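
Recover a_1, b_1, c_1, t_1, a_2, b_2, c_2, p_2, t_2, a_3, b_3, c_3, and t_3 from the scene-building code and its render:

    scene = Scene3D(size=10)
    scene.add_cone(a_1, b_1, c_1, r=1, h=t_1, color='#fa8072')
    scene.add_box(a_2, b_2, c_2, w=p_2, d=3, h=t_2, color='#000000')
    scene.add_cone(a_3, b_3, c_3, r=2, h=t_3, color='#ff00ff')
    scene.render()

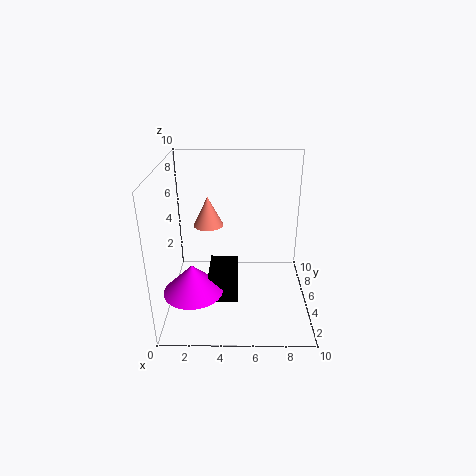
a_1 = 3, b_1 = 5, c_1 = 6, t_1 = 2, a_2 = 3, b_2 = 3, c_2 = 1, p_2 = 2, t_2 = 2, a_3 = 2, b_3 = 3, c_3 = 2, t_3 = 2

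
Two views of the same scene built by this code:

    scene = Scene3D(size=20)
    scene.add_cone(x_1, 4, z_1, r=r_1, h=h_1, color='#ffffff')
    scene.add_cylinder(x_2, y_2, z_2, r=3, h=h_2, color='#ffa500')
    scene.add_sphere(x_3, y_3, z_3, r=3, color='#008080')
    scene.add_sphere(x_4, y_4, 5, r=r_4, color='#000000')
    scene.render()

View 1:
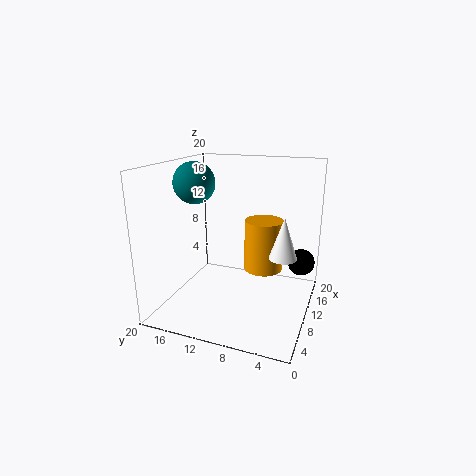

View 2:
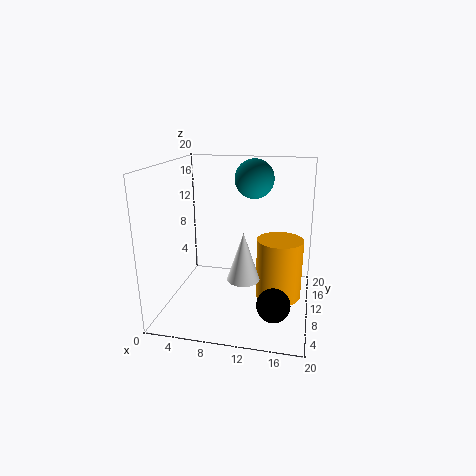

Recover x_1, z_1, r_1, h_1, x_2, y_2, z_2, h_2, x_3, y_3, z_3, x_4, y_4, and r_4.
x_1 = 12
z_1 = 7
r_1 = 2
h_1 = 6
x_2 = 16
y_2 = 8
z_2 = 3
h_2 = 8
x_3 = 11
y_3 = 17
z_3 = 17
x_4 = 16
y_4 = 2
r_4 = 2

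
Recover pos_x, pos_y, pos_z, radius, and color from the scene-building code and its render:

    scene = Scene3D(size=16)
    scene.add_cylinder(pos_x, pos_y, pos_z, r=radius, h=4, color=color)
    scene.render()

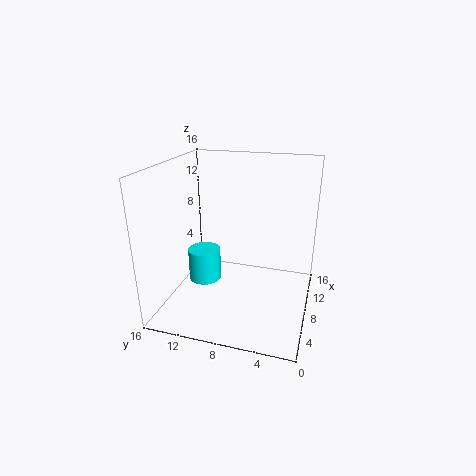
pos_x = 10; pos_y = 13; pos_z = 1; radius = 2; color = 'cyan'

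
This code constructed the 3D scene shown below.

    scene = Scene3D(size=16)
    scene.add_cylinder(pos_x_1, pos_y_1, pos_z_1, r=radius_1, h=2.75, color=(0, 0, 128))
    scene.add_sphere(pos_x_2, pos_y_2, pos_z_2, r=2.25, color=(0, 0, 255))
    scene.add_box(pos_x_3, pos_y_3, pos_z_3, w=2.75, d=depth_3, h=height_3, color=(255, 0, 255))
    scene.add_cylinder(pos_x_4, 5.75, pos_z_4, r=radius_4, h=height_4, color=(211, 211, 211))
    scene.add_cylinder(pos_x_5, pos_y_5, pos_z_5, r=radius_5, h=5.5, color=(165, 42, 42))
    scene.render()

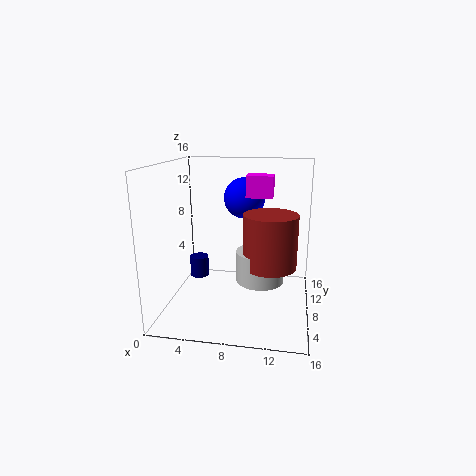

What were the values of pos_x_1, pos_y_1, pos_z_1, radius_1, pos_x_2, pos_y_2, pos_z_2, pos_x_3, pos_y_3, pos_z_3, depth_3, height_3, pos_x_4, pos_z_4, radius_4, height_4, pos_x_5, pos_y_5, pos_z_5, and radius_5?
pos_x_1 = 1.5; pos_y_1 = 14; pos_z_1 = 0.25; radius_1 = 1.25; pos_x_2 = 8.5; pos_y_2 = 9.25; pos_z_2 = 12.25; pos_x_3 = 9; pos_y_3 = 6.75; pos_z_3 = 12.75; depth_3 = 2.25; height_3 = 2.25; pos_x_4 = 10.75; pos_z_4 = 4.25; radius_4 = 2.5; height_4 = 3.25; pos_x_5 = 11.75; pos_y_5 = 5.5; pos_z_5 = 6; radius_5 = 2.75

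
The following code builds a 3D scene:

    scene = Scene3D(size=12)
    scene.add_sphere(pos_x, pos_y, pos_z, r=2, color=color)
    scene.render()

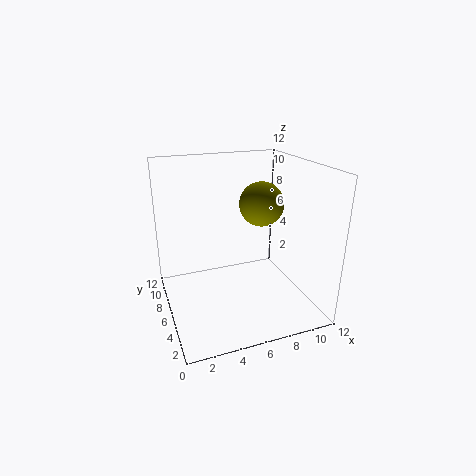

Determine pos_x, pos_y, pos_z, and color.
pos_x = 9, pos_y = 8, pos_z = 8, color = 'olive'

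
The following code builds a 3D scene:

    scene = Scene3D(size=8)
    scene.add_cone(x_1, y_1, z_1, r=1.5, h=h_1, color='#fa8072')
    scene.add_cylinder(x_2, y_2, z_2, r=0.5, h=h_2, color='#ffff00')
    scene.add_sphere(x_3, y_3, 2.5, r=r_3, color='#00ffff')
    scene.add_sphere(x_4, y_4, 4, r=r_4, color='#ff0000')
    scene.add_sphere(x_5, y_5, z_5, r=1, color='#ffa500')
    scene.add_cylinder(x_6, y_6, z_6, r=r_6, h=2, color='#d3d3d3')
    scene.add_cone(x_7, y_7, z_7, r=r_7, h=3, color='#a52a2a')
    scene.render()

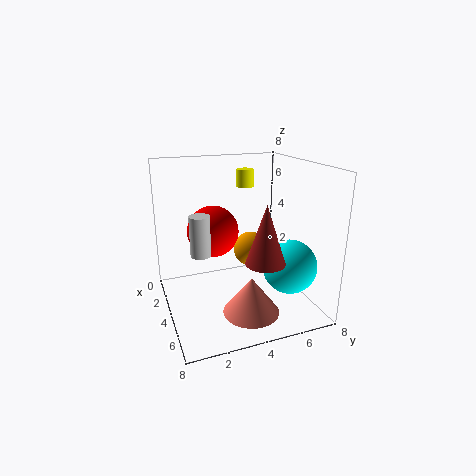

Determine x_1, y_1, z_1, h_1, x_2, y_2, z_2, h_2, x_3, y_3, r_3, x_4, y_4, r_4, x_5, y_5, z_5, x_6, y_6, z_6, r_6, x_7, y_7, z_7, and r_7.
x_1 = 6, y_1 = 4, z_1 = 0.5, h_1 = 2, x_2 = 2.5, y_2 = 5, z_2 = 6.5, h_2 = 1, x_3 = 5.5, y_3 = 6.5, r_3 = 1.5, x_4 = 2.5, y_4 = 3, r_4 = 1.5, x_5 = 3.5, y_5 = 5, z_5 = 3, x_6 = 5.5, y_6 = 1.5, z_6 = 4, r_6 = 0.5, x_7 = 6.5, y_7 = 4.5, z_7 = 3.5, r_7 = 1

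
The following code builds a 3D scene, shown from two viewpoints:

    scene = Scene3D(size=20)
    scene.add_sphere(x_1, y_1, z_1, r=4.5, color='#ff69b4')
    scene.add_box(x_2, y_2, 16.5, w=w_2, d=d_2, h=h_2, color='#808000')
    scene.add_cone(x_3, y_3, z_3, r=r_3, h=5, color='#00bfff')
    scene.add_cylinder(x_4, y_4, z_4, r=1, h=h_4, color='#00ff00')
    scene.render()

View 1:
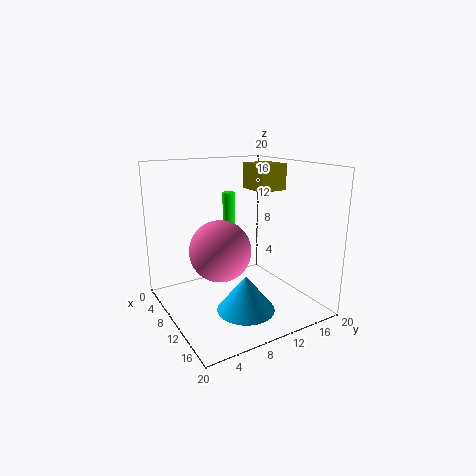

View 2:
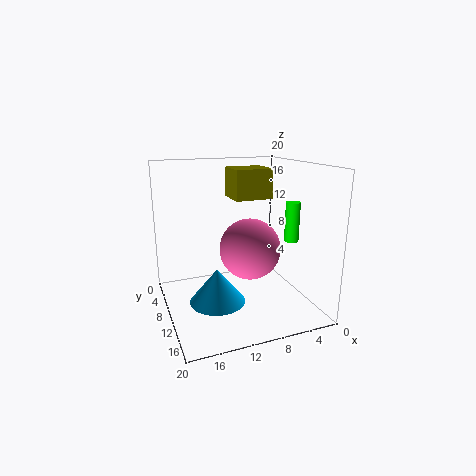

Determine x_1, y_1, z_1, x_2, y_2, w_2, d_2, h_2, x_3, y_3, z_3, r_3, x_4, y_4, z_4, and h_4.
x_1 = 7.5; y_1 = 8.5; z_1 = 7.5; x_2 = 8; y_2 = 12; w_2 = 4.5; d_2 = 4; h_2 = 3.5; x_3 = 13; y_3 = 9.5; z_3 = 0.5; r_3 = 4; x_4 = 3; y_4 = 12.5; z_4 = 9.5; h_4 = 5.5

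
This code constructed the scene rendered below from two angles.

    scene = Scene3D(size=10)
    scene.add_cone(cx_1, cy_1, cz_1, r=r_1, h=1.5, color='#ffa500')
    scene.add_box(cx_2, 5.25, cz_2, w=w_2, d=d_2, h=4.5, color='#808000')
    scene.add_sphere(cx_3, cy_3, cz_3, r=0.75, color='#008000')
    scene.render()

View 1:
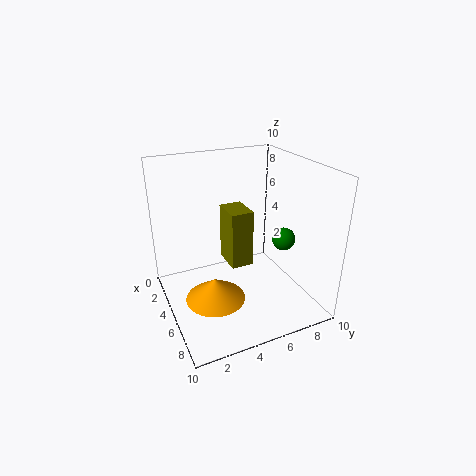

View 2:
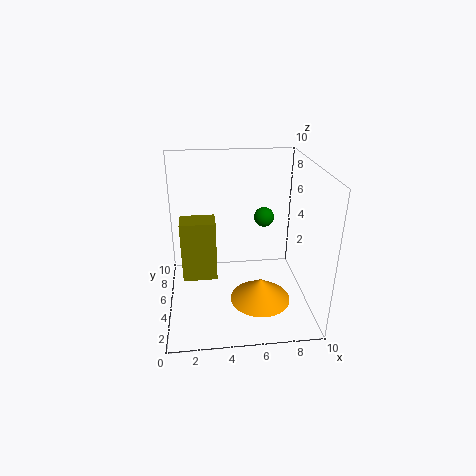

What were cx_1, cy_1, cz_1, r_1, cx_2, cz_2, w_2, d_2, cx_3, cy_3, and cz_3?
cx_1 = 6.25; cy_1 = 2.75; cz_1 = 1.5; r_1 = 2; cx_2 = 1; cz_2 = 1.5; w_2 = 2.5; d_2 = 1.75; cx_3 = 7.25; cy_3 = 7.25; cz_3 = 5.5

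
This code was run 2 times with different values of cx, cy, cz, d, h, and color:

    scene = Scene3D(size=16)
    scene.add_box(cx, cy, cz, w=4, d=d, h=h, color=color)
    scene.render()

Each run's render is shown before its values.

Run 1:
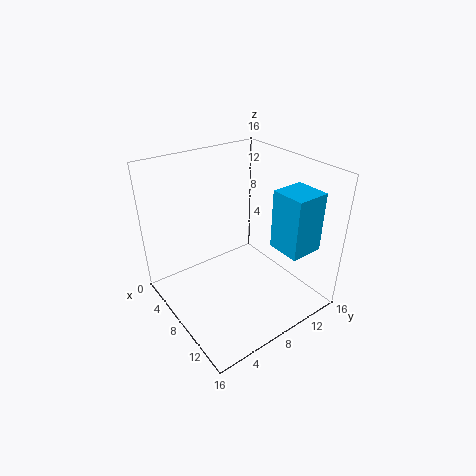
cx = 9
cy = 12
cz = 6
d = 4
h = 7
color = 'deepskyblue'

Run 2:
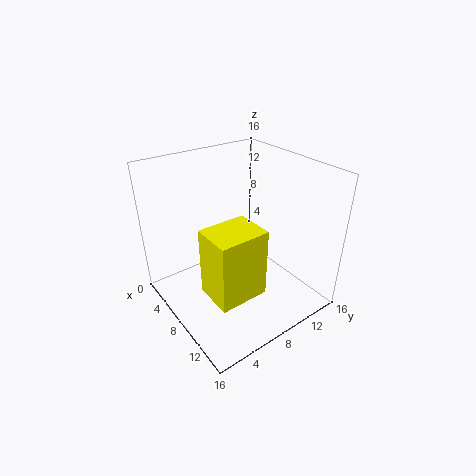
cx = 10
cy = 2
cz = 5
d = 5
h = 7
color = 'yellow'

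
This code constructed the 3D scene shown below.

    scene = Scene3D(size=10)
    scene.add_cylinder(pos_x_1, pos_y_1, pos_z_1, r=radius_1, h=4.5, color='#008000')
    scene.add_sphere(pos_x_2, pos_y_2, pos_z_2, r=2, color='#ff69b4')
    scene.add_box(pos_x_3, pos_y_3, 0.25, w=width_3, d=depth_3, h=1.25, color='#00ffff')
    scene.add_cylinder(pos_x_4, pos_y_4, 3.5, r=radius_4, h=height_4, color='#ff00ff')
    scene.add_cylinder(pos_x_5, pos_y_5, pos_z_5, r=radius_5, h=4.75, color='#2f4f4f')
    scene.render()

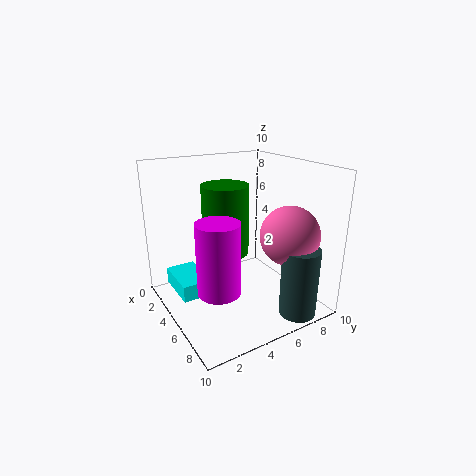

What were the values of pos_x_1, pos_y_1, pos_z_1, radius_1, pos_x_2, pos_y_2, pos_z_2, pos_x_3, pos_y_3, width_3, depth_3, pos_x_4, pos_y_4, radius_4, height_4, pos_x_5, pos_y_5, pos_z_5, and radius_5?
pos_x_1 = 5.5, pos_y_1 = 3.75, pos_z_1 = 4.5, radius_1 = 1.5, pos_x_2 = 7.5, pos_y_2 = 7.5, pos_z_2 = 5.5, pos_x_3 = 0.25, pos_y_3 = 1.25, width_3 = 3.5, depth_3 = 2.25, pos_x_4 = 8.25, pos_y_4 = 1.75, radius_4 = 1.25, height_4 = 4.25, pos_x_5 = 8.75, pos_y_5 = 7.5, pos_z_5 = 0.25, radius_5 = 1.25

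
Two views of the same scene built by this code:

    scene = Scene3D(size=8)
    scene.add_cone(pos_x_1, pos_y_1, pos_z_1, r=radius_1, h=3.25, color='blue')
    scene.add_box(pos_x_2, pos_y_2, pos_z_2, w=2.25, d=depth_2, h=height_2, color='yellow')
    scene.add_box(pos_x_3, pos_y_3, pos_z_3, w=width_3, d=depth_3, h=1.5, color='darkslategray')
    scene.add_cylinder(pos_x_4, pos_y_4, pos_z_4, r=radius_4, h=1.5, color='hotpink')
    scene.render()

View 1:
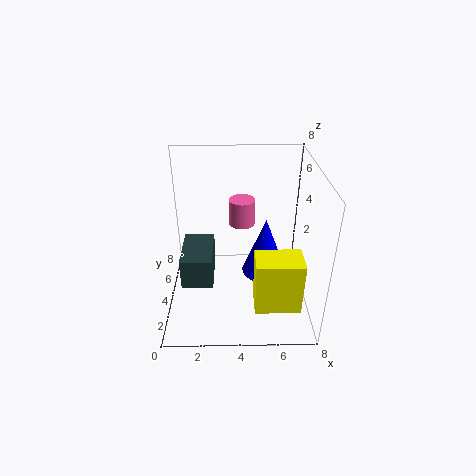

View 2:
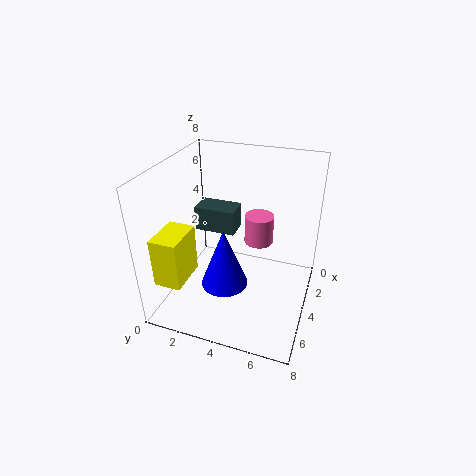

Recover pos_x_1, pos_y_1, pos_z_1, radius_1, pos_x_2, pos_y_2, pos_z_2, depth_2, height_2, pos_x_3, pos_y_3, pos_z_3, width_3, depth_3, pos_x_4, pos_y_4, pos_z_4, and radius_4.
pos_x_1 = 5.5, pos_y_1 = 3.75, pos_z_1 = 2, radius_1 = 1.25, pos_x_2 = 4.75, pos_y_2 = 0.25, pos_z_2 = 2, depth_2 = 1.5, height_2 = 2.75, pos_x_3 = 1.25, pos_y_3 = 0.75, pos_z_3 = 3.25, width_3 = 1.5, depth_3 = 2.5, pos_x_4 = 4.25, pos_y_4 = 5.25, pos_z_4 = 4.25, radius_4 = 0.75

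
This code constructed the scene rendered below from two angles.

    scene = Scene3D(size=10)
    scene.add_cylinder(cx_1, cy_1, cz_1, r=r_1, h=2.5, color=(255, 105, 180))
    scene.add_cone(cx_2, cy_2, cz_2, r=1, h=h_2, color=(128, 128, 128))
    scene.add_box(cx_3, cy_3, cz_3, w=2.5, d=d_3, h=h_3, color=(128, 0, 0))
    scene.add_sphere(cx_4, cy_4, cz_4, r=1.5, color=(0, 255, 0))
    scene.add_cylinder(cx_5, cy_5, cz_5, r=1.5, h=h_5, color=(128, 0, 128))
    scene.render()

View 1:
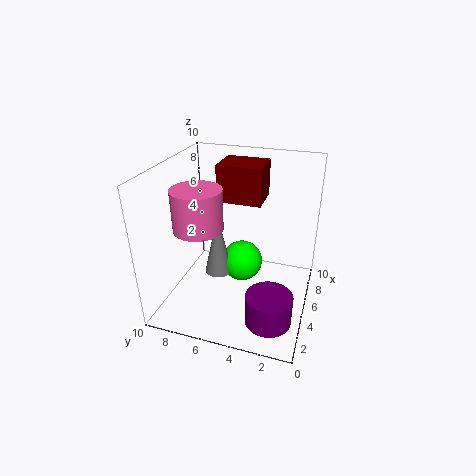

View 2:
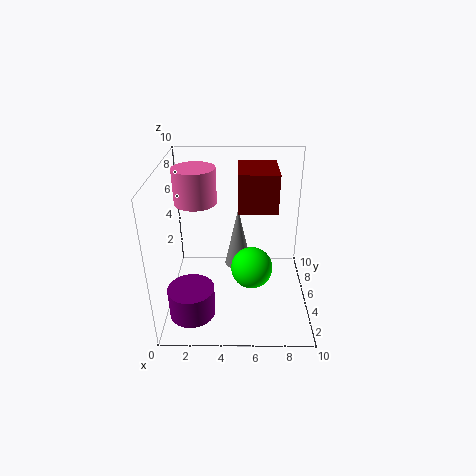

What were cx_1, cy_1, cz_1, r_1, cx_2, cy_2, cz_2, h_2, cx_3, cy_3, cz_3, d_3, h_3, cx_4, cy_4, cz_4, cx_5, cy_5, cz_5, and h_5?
cx_1 = 2, cy_1 = 6.5, cz_1 = 7, r_1 = 1.5, cx_2 = 5, cy_2 = 6.5, cz_2 = 2, h_2 = 4.5, cx_3 = 5, cy_3 = 3.5, cz_3 = 7.5, d_3 = 3, h_3 = 2.5, cx_4 = 6, cy_4 = 5, cz_4 = 2.5, cx_5 = 2, cy_5 = 2, cz_5 = 1, h_5 = 2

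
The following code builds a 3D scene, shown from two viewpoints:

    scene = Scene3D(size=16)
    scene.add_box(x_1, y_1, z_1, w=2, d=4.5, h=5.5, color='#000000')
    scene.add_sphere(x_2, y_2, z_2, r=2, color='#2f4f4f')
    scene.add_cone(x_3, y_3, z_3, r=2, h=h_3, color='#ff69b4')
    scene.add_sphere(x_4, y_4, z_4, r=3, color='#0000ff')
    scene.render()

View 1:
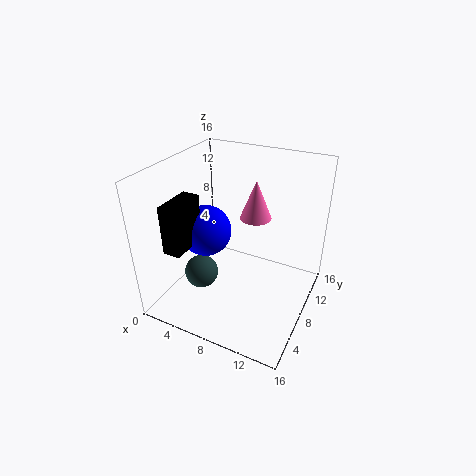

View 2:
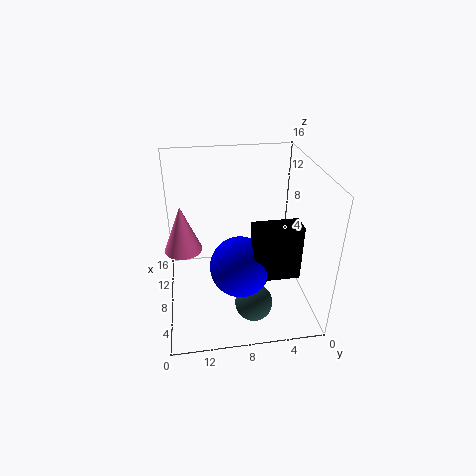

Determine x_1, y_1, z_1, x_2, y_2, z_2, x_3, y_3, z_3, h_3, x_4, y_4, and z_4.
x_1 = 1.5
y_1 = 3
z_1 = 7
x_2 = 3.5
y_2 = 7
z_2 = 2.5
x_3 = 7.5
y_3 = 14
z_3 = 7.5
h_3 = 5
x_4 = 3.5
y_4 = 8.5
z_4 = 7.5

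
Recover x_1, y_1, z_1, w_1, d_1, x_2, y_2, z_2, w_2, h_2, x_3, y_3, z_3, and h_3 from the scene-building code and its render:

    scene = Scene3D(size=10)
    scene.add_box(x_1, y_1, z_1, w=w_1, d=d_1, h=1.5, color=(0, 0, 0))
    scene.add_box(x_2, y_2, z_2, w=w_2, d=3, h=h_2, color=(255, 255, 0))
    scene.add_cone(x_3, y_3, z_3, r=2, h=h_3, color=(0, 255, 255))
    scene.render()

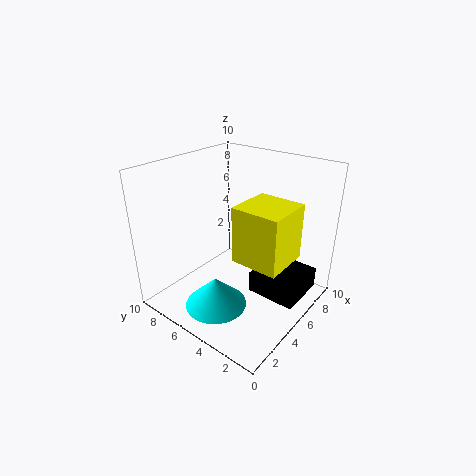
x_1 = 5, y_1 = 0.5, z_1 = 1, w_1 = 3.5, d_1 = 3.5, x_2 = 2.5, y_2 = 0.5, z_2 = 5, w_2 = 3, h_2 = 3.5, x_3 = 2, y_3 = 4.5, z_3 = 1.5, h_3 = 2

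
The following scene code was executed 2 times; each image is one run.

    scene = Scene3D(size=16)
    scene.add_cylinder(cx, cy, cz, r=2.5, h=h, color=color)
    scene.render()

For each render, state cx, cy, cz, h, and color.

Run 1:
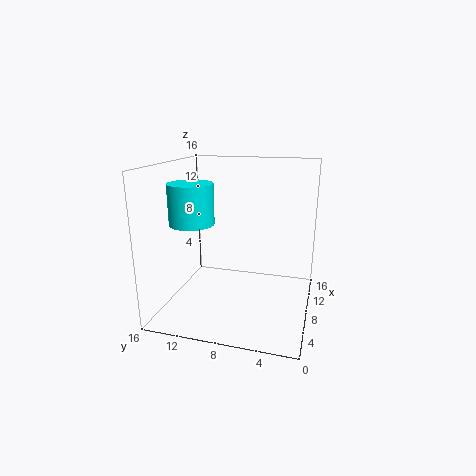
cx = 7
cy = 13
cz = 9.5
h = 4.5
color = 'cyan'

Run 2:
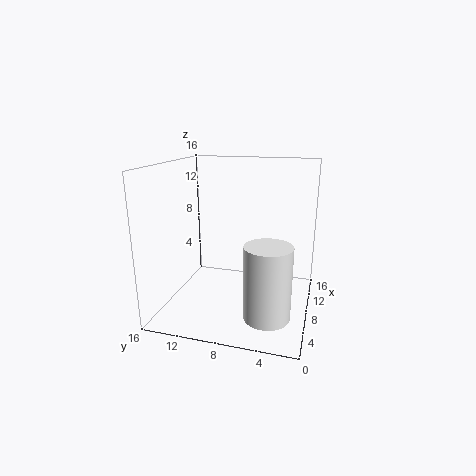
cx = 5
cy = 4
cz = 0.5
h = 8
color = 'white'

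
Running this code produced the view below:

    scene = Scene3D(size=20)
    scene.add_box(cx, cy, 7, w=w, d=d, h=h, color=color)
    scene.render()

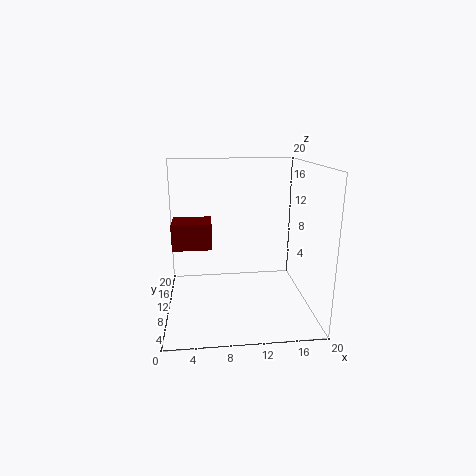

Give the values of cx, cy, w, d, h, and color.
cx = 0.5
cy = 13.5
w = 6
d = 5
h = 4
color = 'maroon'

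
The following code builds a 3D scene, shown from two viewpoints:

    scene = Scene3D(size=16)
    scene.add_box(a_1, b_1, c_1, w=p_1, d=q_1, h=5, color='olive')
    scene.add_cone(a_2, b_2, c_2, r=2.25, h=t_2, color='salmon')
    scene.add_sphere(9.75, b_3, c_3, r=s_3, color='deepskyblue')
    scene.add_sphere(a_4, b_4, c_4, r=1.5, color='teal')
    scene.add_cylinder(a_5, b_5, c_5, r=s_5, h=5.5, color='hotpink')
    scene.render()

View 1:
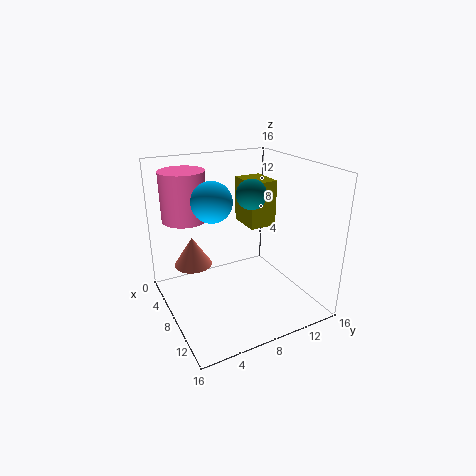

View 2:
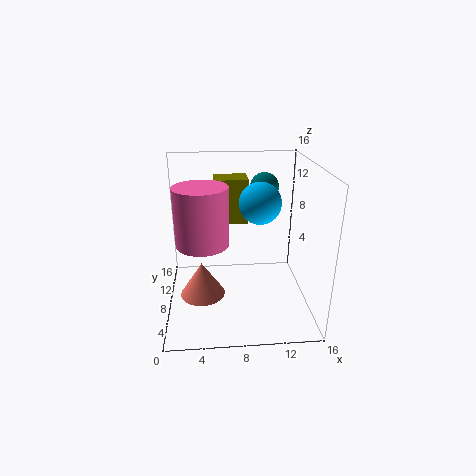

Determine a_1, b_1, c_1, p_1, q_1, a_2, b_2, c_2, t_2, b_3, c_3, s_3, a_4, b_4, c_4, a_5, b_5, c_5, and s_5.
a_1 = 5.5
b_1 = 9
c_1 = 9.25
p_1 = 3.75
q_1 = 3
a_2 = 4
b_2 = 4
c_2 = 3.75
t_2 = 3.5
b_3 = 4.25
c_3 = 13.25
s_3 = 2
a_4 = 10.75
b_4 = 8
c_4 = 13.75
a_5 = 4.25
b_5 = 3.25
c_5 = 9.75
s_5 = 2.5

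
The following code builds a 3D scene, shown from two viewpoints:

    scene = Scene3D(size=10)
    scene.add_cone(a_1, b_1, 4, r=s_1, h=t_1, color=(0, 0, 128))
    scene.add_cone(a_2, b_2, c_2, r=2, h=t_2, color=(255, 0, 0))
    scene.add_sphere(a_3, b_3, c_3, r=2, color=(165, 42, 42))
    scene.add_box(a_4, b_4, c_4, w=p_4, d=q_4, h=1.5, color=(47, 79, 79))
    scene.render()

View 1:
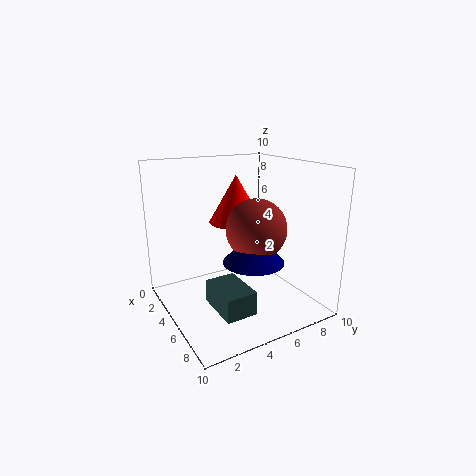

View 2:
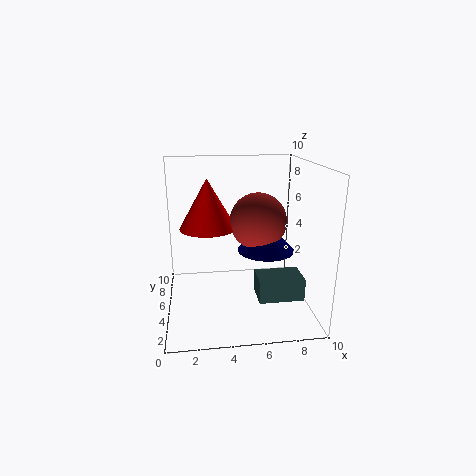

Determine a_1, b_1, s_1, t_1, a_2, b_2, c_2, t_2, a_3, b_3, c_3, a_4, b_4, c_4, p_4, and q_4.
a_1 = 7
b_1 = 5
s_1 = 2
t_1 = 2
a_2 = 3
b_2 = 6
c_2 = 5.5
t_2 = 3.5
a_3 = 6.5
b_3 = 5.5
c_3 = 6
a_4 = 6
b_4 = 2
c_4 = 1.5
p_4 = 3
q_4 = 2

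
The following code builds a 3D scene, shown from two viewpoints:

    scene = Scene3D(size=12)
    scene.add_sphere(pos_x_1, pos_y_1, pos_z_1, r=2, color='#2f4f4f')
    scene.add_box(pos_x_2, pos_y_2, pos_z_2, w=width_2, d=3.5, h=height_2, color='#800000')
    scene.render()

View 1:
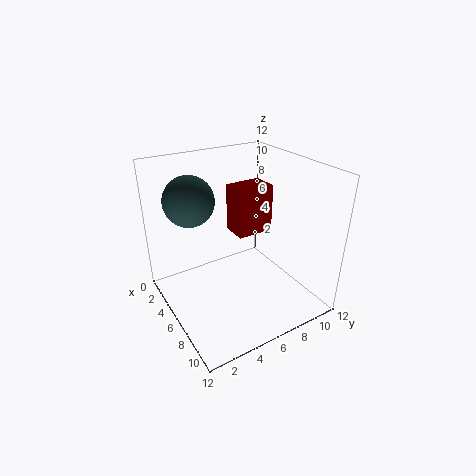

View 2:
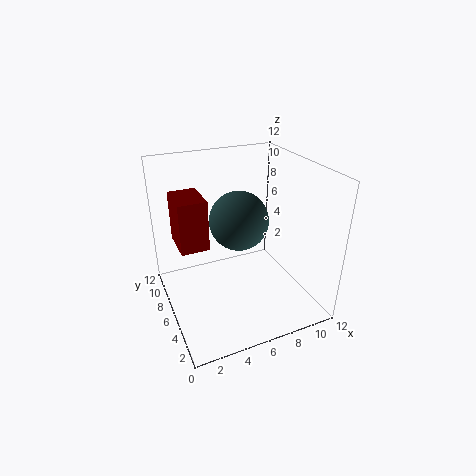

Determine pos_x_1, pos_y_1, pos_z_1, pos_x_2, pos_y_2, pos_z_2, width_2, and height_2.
pos_x_1 = 4.5; pos_y_1 = 2.5; pos_z_1 = 9.5; pos_x_2 = 1.5; pos_y_2 = 7.5; pos_z_2 = 4.5; width_2 = 2.5; height_2 = 4.5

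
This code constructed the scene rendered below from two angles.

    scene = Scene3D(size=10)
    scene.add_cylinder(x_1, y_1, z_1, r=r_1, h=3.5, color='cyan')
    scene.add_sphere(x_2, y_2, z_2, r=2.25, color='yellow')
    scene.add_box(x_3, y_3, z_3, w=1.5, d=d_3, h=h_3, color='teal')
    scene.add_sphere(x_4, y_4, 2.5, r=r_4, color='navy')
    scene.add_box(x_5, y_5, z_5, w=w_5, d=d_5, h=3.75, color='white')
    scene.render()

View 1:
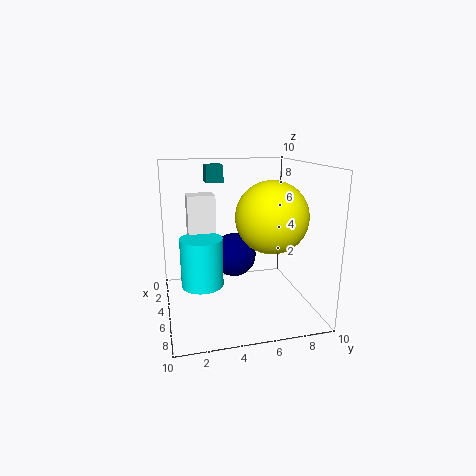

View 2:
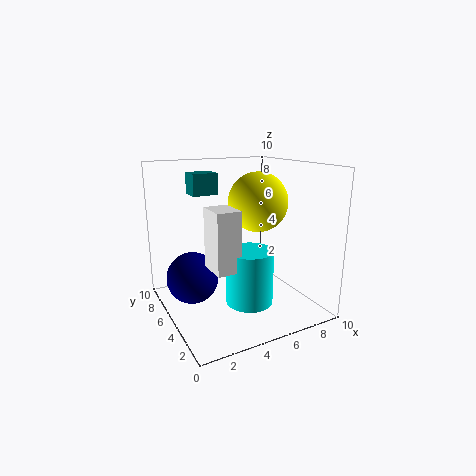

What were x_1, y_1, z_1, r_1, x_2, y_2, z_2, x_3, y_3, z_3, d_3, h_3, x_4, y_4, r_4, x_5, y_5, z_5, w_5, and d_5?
x_1 = 4.5
y_1 = 2.5
z_1 = 1.5
r_1 = 1.5
x_2 = 7.5
y_2 = 6.5
z_2 = 7
x_3 = 1.25
y_3 = 3.25
z_3 = 8.5
d_3 = 1.25
h_3 = 1.25
x_4 = 1.75
y_4 = 5.5
r_4 = 1.75
x_5 = 2
y_5 = 1.75
z_5 = 4
w_5 = 1.5
d_5 = 2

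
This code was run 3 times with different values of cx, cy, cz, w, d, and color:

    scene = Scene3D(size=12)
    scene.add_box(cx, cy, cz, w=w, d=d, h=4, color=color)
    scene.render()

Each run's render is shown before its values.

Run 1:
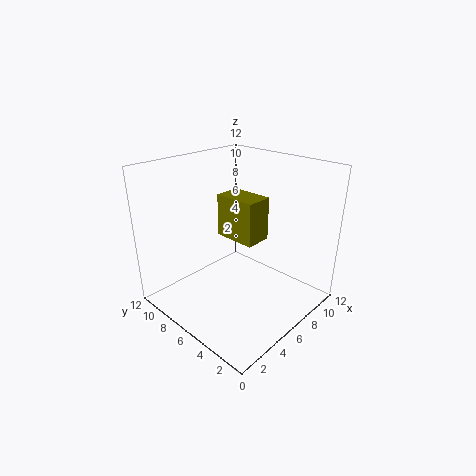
cx = 7.5, cy = 6, cz = 4.5, w = 2.5, d = 4, color = 'olive'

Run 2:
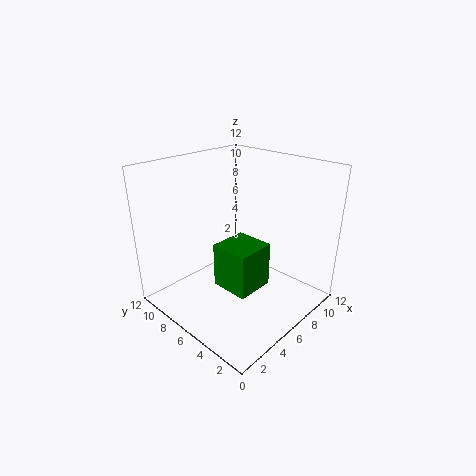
cx = 5, cy = 4.5, cz = 1, w = 3.5, d = 3.5, color = 'green'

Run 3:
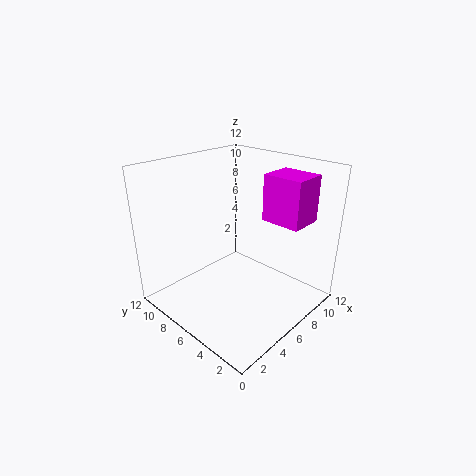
cx = 8.5, cy = 2, cz = 7, w = 3, d = 3.5, color = 'magenta'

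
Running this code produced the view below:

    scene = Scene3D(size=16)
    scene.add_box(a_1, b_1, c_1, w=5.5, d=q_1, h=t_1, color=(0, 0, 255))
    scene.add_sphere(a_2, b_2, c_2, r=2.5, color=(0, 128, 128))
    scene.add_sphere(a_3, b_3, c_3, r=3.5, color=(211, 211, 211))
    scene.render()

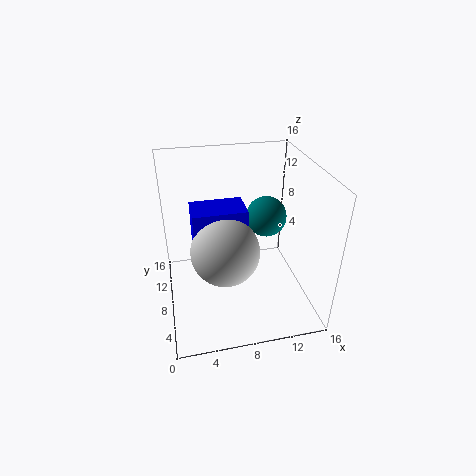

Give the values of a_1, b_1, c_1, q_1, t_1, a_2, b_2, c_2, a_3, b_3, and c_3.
a_1 = 3
b_1 = 5.5
c_1 = 7
q_1 = 3.5
t_1 = 5.5
a_2 = 12.5
b_2 = 12
c_2 = 8
a_3 = 6
b_3 = 5
c_3 = 8.5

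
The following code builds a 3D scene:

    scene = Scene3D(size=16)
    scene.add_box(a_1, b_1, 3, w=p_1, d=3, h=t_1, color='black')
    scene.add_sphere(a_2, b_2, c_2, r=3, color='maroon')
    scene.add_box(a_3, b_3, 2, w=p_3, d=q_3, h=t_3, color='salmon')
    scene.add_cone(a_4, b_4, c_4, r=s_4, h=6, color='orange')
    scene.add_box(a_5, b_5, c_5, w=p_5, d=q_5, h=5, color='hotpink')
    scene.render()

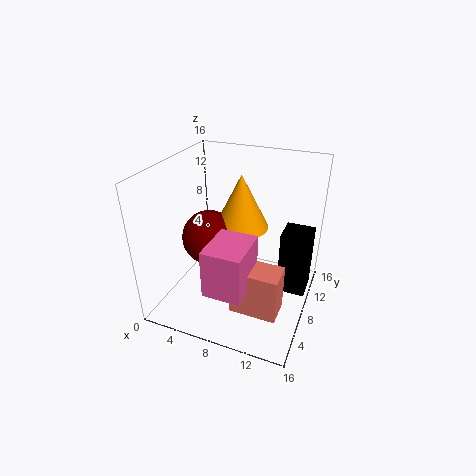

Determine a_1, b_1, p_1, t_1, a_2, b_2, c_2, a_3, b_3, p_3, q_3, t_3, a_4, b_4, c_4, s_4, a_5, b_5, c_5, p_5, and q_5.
a_1 = 13, b_1 = 7, p_1 = 3, t_1 = 7, a_2 = 5, b_2 = 7, c_2 = 8, a_3 = 9, b_3 = 3, p_3 = 5, q_3 = 3, t_3 = 5, a_4 = 8, b_4 = 9, c_4 = 9, s_4 = 3, a_5 = 7, b_5 = 1, c_5 = 5, p_5 = 4, q_5 = 5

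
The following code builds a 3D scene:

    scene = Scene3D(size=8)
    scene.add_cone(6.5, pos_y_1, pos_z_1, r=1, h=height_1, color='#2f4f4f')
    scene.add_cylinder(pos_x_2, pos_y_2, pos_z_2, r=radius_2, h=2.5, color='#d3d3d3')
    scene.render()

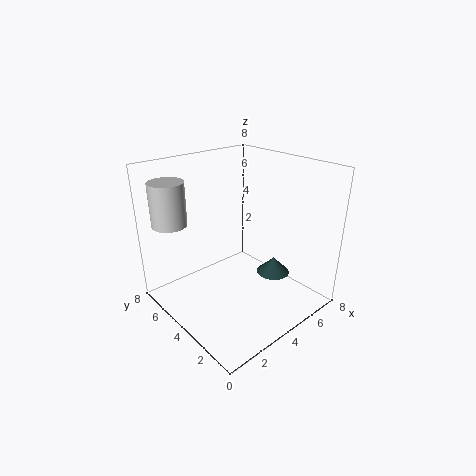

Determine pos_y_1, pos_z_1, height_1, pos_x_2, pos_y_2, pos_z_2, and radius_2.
pos_y_1 = 3.5, pos_z_1 = 1, height_1 = 1, pos_x_2 = 1.5, pos_y_2 = 7, pos_z_2 = 4.5, radius_2 = 1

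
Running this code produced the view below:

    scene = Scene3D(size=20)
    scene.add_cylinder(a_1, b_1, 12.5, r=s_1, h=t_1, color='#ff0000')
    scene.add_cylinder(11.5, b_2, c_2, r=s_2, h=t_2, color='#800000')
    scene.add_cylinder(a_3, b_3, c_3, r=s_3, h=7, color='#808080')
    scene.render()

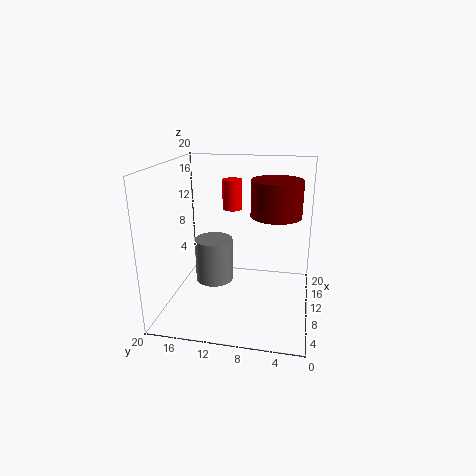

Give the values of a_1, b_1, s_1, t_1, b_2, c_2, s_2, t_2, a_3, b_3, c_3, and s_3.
a_1 = 15.5
b_1 = 12
s_1 = 1.5
t_1 = 4.5
b_2 = 5
c_2 = 13
s_2 = 3.5
t_2 = 5
a_3 = 15
b_3 = 15
c_3 = 0.5
s_3 = 3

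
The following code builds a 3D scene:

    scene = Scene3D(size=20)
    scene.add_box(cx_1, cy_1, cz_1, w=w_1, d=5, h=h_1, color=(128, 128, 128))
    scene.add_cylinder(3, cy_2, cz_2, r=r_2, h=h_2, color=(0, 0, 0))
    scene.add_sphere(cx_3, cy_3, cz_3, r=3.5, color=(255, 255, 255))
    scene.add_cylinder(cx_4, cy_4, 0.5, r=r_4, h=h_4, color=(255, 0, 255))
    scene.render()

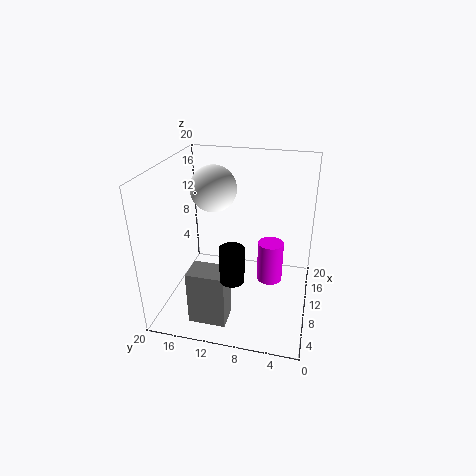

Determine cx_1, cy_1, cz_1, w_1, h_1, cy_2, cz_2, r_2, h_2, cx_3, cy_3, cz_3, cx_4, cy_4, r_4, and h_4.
cx_1 = 2.5
cy_1 = 10
cz_1 = 0.5
w_1 = 3.5
h_1 = 7.5
cy_2 = 9
cz_2 = 8
r_2 = 1.5
h_2 = 4.5
cx_3 = 15
cy_3 = 15
cz_3 = 15
cx_4 = 15
cy_4 = 6
r_4 = 2
h_4 = 6.5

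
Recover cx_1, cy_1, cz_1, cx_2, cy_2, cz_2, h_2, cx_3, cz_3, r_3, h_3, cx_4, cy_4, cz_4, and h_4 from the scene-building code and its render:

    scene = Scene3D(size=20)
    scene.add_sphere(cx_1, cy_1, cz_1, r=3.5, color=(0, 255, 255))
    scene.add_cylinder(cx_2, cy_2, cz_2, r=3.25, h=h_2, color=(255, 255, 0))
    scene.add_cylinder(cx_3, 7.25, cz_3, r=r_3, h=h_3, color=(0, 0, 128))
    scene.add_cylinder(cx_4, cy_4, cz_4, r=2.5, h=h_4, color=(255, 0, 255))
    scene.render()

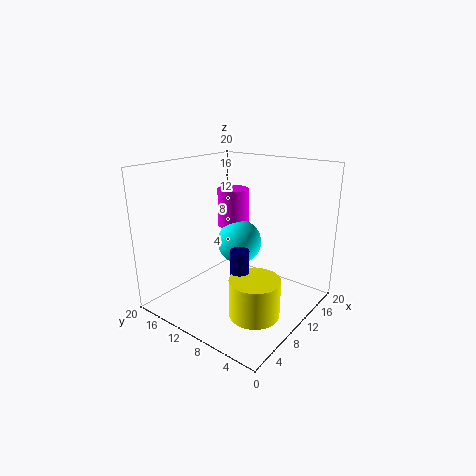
cx_1 = 15.25, cy_1 = 13.75, cz_1 = 6.75, cx_2 = 6.25, cy_2 = 4.5, cz_2 = 2, h_2 = 5, cx_3 = 6.75, cz_3 = 0.5, r_3 = 1.25, h_3 = 9.5, cx_4 = 16.25, cy_4 = 15.75, cz_4 = 9, h_4 = 6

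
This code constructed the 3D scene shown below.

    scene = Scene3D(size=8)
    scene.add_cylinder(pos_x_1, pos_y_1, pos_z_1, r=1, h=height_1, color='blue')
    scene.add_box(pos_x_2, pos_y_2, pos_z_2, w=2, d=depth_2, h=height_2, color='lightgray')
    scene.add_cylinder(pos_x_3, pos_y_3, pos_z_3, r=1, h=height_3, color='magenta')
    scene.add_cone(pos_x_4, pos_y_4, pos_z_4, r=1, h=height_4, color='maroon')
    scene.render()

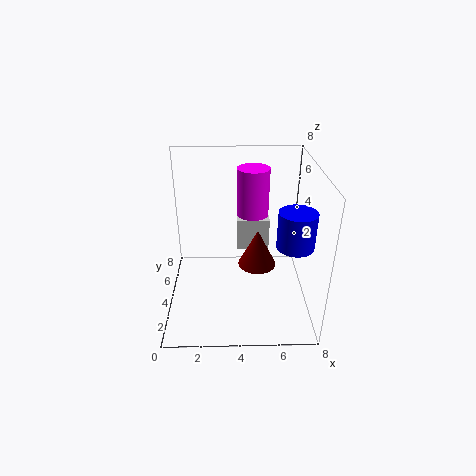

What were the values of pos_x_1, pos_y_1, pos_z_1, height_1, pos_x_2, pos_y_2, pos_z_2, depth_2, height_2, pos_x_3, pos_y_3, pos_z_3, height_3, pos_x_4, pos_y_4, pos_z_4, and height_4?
pos_x_1 = 7; pos_y_1 = 3; pos_z_1 = 4; height_1 = 2; pos_x_2 = 4; pos_y_2 = 6; pos_z_2 = 2; depth_2 = 2; height_2 = 2; pos_x_3 = 5; pos_y_3 = 7; pos_z_3 = 4; height_3 = 3; pos_x_4 = 5; pos_y_4 = 3; pos_z_4 = 3; height_4 = 2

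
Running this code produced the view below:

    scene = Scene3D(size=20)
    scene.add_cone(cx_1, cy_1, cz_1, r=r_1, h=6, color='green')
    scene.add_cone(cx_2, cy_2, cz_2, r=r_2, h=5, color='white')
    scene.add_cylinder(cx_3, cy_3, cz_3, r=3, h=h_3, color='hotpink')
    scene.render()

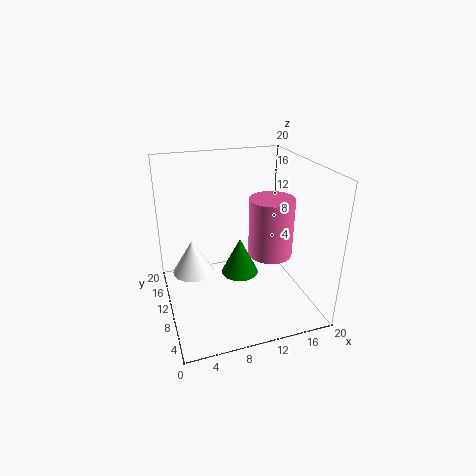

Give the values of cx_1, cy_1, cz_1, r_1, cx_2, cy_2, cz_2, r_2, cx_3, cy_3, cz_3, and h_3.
cx_1 = 12, cy_1 = 15, cz_1 = 1, r_1 = 3, cx_2 = 4, cy_2 = 13, cz_2 = 4, r_2 = 3, cx_3 = 14, cy_3 = 8, cz_3 = 8, h_3 = 8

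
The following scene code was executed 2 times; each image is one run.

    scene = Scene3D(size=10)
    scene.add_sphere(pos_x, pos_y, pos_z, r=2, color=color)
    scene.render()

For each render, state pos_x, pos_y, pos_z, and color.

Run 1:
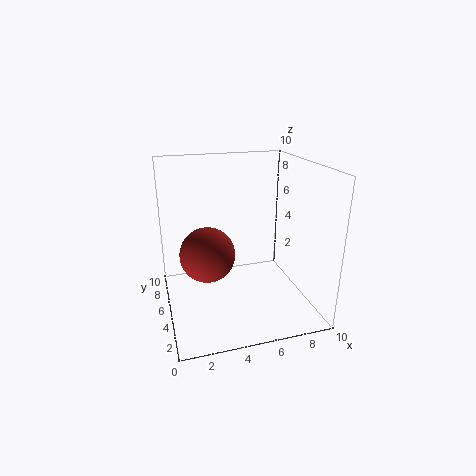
pos_x = 3, pos_y = 6, pos_z = 3.5, color = 'brown'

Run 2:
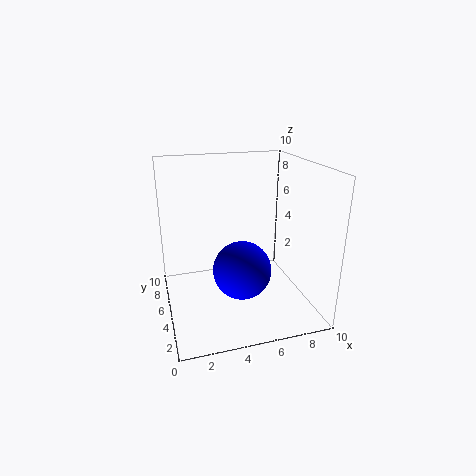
pos_x = 5, pos_y = 4, pos_z = 3, color = 'blue'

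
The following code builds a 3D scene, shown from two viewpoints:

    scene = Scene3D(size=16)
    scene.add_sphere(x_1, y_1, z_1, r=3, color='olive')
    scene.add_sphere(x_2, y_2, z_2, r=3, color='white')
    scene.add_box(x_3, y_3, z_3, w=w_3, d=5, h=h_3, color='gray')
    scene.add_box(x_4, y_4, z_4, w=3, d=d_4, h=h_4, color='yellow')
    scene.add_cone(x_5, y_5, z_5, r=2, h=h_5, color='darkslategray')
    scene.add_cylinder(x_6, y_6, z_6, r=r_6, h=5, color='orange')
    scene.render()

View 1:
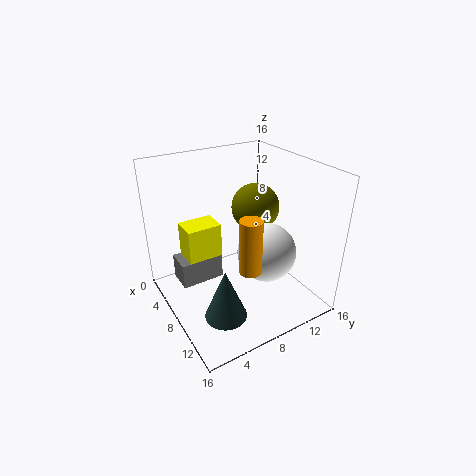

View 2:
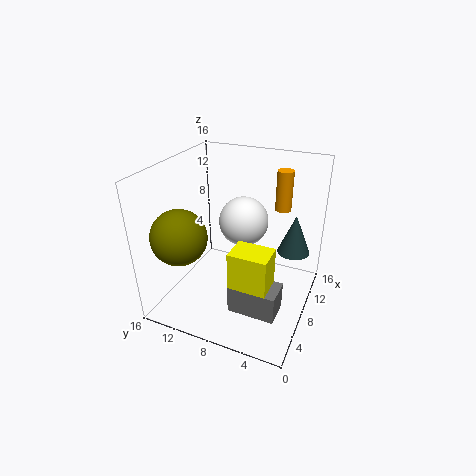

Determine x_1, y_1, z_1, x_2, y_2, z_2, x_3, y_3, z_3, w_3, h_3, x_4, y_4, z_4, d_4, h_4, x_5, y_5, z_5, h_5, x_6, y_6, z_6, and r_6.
x_1 = 4; y_1 = 13; z_1 = 9; x_2 = 12; y_2 = 9; z_2 = 8; x_3 = 3; y_3 = 2; z_3 = 2; w_3 = 3; h_3 = 3; x_4 = 3; y_4 = 3; z_4 = 5; d_4 = 4; h_4 = 4; x_5 = 14; y_5 = 3; z_5 = 4; h_5 = 5; x_6 = 15; y_6 = 5; z_6 = 9; r_6 = 1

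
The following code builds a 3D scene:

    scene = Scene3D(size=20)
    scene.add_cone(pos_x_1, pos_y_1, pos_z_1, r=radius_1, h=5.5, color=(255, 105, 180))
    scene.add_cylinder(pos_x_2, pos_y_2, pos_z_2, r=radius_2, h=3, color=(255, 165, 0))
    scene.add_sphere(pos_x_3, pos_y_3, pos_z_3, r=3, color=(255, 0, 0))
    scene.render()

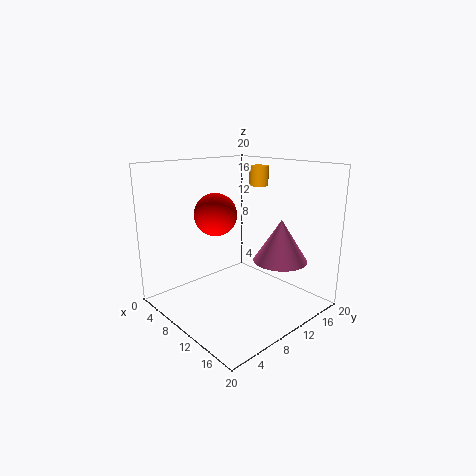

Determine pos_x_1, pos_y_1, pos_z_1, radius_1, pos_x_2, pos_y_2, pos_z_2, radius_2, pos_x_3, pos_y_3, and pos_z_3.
pos_x_1 = 16; pos_y_1 = 12; pos_z_1 = 8; radius_1 = 3.5; pos_x_2 = 6.5; pos_y_2 = 17.5; pos_z_2 = 16; radius_2 = 1.5; pos_x_3 = 7; pos_y_3 = 8.5; pos_z_3 = 13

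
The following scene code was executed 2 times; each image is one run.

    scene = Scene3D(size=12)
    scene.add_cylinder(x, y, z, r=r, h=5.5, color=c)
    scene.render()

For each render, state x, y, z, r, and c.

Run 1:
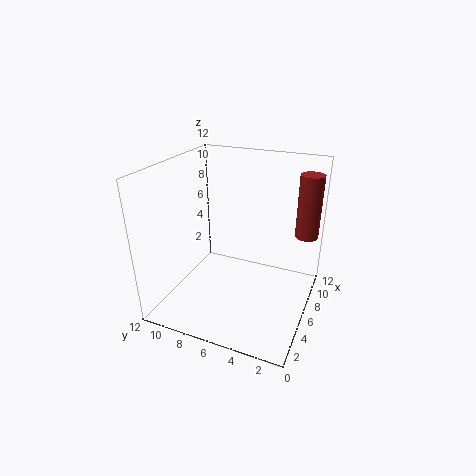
x = 9.5; y = 1; z = 5.5; r = 1; c = 'brown'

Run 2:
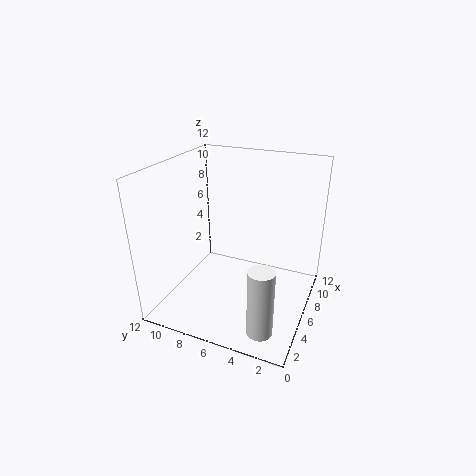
x = 2; y = 2.5; z = 0.5; r = 1; c = 'white'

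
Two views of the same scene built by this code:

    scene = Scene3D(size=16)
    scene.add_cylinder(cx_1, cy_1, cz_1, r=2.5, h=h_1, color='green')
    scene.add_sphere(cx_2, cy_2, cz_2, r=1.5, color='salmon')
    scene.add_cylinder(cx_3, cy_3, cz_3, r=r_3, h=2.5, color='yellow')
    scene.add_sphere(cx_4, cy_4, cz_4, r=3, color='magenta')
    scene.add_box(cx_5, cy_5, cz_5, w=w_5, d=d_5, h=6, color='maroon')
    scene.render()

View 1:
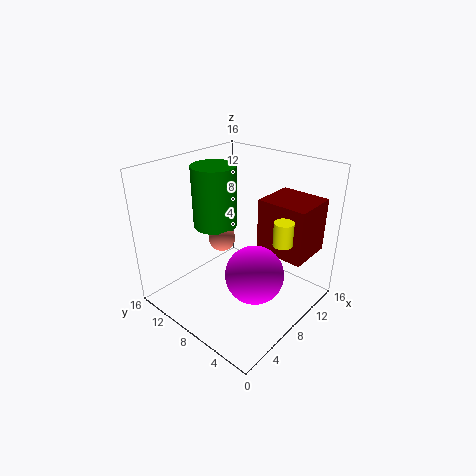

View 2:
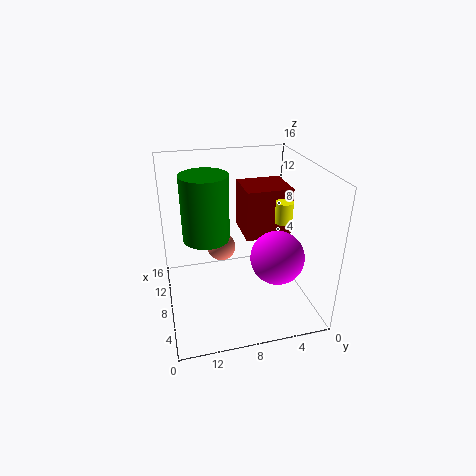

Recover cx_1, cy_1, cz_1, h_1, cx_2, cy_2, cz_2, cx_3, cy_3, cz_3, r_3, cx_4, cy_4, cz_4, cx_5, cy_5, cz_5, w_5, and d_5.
cx_1 = 8
cy_1 = 11.5
cz_1 = 8.5
h_1 = 7
cx_2 = 7.5
cy_2 = 10
cz_2 = 7.5
cx_3 = 8.5
cy_3 = 2.5
cz_3 = 9
r_3 = 1
cx_4 = 6
cy_4 = 4
cz_4 = 6
cx_5 = 9.5
cy_5 = 1
cz_5 = 6.5
w_5 = 5
d_5 = 5.5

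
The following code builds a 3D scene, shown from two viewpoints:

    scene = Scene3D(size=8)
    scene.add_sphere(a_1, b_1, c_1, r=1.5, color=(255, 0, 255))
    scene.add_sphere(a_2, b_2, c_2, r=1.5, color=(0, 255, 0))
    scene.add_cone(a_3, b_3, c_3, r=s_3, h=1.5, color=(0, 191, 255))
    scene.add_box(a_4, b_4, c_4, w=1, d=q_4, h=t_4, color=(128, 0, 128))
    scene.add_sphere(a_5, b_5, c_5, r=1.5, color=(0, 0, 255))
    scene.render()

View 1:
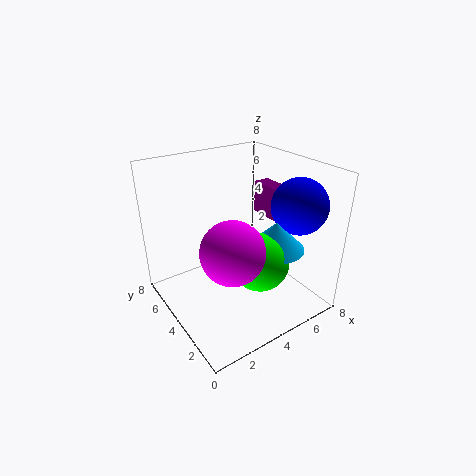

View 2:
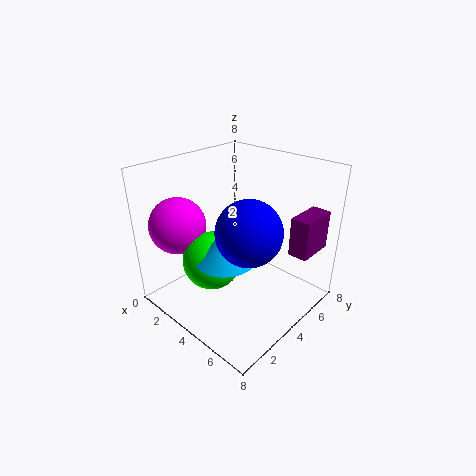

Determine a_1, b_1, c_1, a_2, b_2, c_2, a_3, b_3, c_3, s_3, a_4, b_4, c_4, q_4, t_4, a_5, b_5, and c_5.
a_1 = 2, b_1 = 1.5, c_1 = 5, a_2 = 4, b_2 = 2, c_2 = 3.5, a_3 = 5, b_3 = 2, c_3 = 4, s_3 = 1.5, a_4 = 7, b_4 = 4.5, c_4 = 4, q_4 = 2, t_4 = 2, a_5 = 6.5, b_5 = 2, c_5 = 6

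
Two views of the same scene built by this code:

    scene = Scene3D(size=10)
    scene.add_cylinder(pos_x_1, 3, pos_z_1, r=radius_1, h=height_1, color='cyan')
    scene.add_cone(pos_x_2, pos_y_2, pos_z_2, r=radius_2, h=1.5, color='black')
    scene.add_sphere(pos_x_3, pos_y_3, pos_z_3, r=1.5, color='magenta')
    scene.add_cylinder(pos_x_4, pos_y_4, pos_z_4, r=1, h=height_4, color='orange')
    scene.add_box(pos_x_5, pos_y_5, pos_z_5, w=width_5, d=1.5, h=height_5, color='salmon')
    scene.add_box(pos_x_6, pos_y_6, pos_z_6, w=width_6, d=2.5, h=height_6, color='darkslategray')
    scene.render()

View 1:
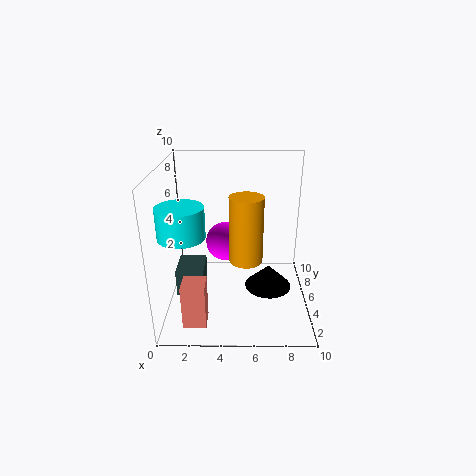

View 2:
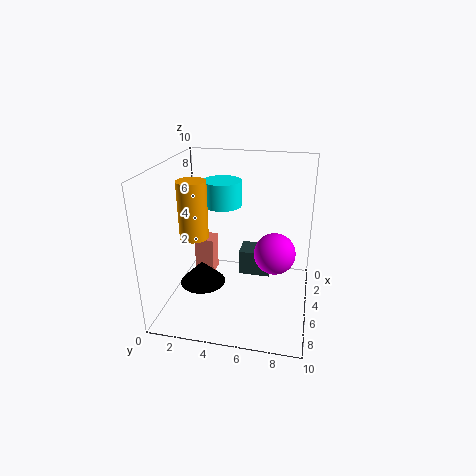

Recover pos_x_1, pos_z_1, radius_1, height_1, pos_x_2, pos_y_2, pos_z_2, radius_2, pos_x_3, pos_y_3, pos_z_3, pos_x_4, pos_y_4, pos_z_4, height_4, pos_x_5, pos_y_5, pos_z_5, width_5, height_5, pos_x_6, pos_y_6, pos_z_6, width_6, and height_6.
pos_x_1 = 1.5; pos_z_1 = 6; radius_1 = 1.5; height_1 = 2; pos_x_2 = 7; pos_y_2 = 3; pos_z_2 = 2.5; radius_2 = 1.5; pos_x_3 = 4; pos_y_3 = 7.5; pos_z_3 = 3.5; pos_x_4 = 5.5; pos_y_4 = 2; pos_z_4 = 5; height_4 = 4; pos_x_5 = 1.5; pos_y_5 = 1; pos_z_5 = 0.5; width_5 = 1.5; height_5 = 3; pos_x_6 = 0.5; pos_y_6 = 4.5; pos_z_6 = 0.5; width_6 = 2; height_6 = 2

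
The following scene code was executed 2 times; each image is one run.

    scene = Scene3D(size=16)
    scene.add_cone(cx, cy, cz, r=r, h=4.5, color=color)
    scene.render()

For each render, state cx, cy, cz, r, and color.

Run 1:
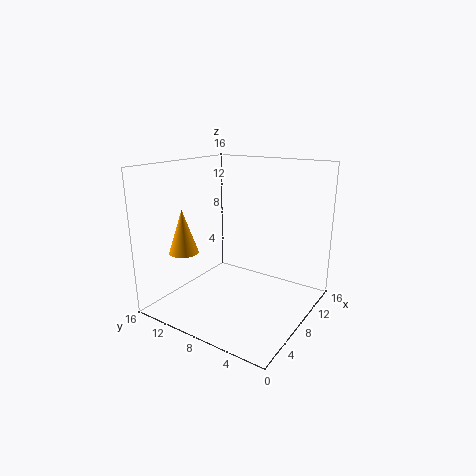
cx = 2.5, cy = 11, cz = 7.5, r = 1.5, color = 'orange'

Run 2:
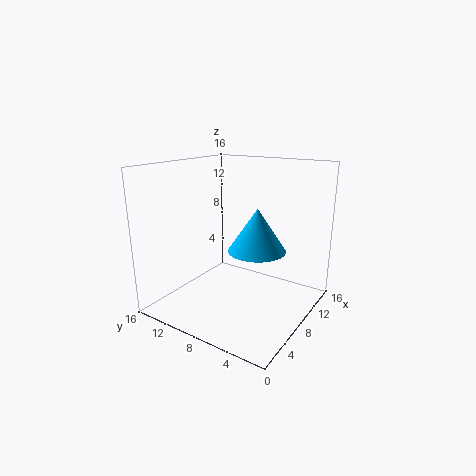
cx = 7, cy = 5, cz = 7.5, r = 3, color = 'deepskyblue'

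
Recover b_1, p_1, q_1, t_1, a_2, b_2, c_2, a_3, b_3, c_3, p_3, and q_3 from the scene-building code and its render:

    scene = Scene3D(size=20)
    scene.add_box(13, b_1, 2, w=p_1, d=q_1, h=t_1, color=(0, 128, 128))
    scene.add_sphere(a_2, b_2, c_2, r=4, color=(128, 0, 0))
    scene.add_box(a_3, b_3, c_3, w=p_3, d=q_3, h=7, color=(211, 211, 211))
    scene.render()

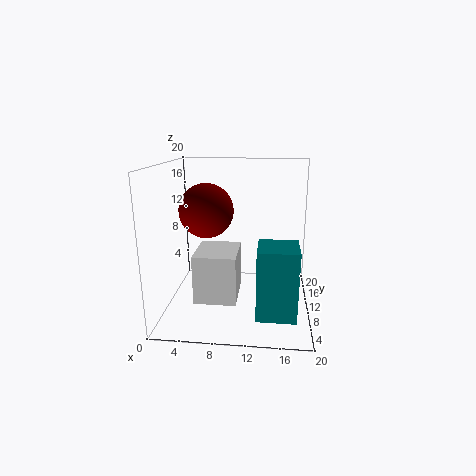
b_1 = 2; p_1 = 5; q_1 = 5; t_1 = 9; a_2 = 5; b_2 = 13; c_2 = 13; a_3 = 4; b_3 = 7; c_3 = 1; p_3 = 6; q_3 = 7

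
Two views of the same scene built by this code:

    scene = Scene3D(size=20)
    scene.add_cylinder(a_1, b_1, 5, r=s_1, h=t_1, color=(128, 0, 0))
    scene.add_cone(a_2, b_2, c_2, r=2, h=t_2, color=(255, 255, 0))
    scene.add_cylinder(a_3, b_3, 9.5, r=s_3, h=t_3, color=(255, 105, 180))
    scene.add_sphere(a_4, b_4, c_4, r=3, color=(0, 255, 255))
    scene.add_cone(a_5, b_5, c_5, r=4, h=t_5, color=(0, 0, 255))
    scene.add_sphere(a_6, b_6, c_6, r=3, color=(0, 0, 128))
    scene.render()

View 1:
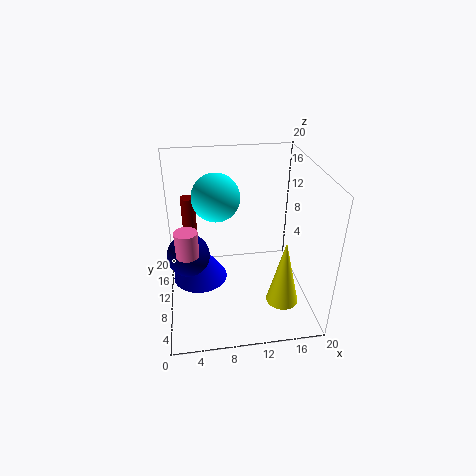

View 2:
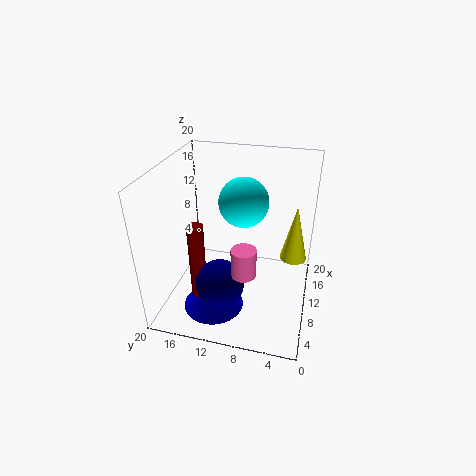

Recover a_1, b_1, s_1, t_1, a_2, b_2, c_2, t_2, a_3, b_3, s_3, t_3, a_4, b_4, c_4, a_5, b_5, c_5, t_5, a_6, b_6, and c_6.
a_1 = 3.5, b_1 = 13.5, s_1 = 1, t_1 = 10, a_2 = 14.5, b_2 = 2.5, c_2 = 5, t_2 = 8.5, a_3 = 3, b_3 = 7.5, s_3 = 1.5, t_3 = 3.5, a_4 = 7, b_4 = 8.5, c_4 = 17, a_5 = 4.5, b_5 = 12, c_5 = 2.5, t_5 = 6, a_6 = 3, b_6 = 10.5, c_6 = 7.5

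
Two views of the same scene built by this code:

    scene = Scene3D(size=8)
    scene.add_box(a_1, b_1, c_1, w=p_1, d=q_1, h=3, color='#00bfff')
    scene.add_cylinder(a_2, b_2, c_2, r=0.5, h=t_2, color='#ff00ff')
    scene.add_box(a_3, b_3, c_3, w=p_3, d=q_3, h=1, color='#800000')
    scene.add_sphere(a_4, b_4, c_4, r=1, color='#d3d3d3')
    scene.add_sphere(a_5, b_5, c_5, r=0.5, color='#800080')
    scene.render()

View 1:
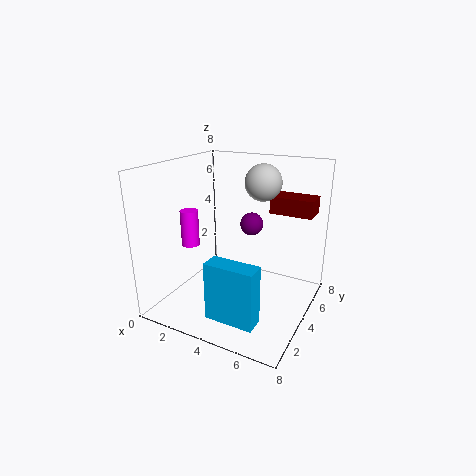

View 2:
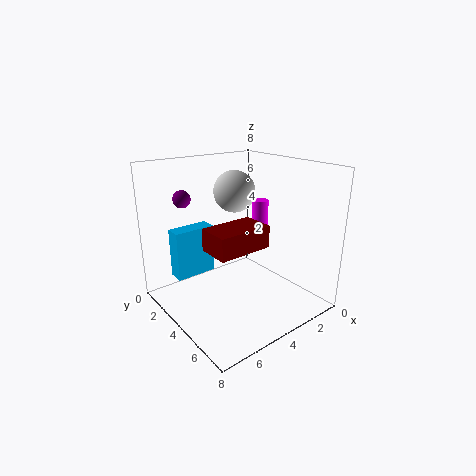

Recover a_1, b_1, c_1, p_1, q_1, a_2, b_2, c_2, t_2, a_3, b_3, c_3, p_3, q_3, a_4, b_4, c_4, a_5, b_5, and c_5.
a_1 = 4, b_1 = 0.5, c_1 = 1, p_1 = 2.5, q_1 = 1, a_2 = 1.5, b_2 = 3, c_2 = 3.5, t_2 = 2, a_3 = 5, b_3 = 6, c_3 = 5, p_3 = 2.5, q_3 = 1.5, a_4 = 5, b_4 = 5, c_4 = 7, a_5 = 6, b_5 = 1.5, c_5 = 6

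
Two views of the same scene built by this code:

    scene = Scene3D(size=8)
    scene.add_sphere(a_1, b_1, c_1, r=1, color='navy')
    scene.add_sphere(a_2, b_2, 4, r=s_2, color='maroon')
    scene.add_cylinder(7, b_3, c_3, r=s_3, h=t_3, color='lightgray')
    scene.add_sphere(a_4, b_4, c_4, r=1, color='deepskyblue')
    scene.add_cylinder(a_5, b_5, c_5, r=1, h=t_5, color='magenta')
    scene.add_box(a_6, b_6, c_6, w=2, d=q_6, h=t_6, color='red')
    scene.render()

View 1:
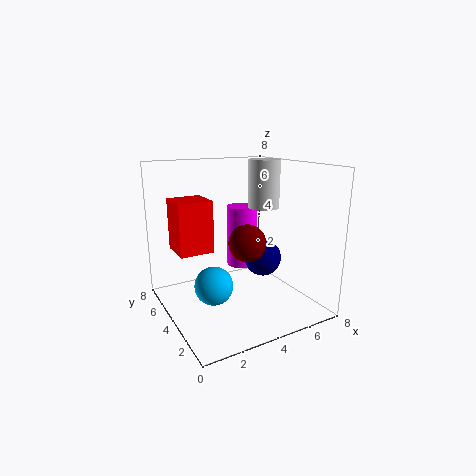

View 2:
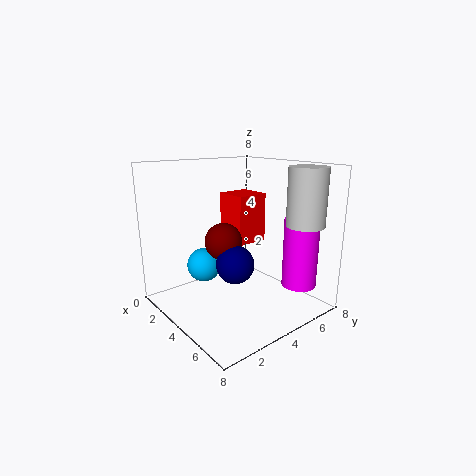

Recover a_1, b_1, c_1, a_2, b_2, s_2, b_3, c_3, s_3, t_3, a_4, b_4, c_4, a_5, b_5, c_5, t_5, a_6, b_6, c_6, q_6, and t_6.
a_1 = 5; b_1 = 3; c_1 = 3; a_2 = 4; b_2 = 3; s_2 = 1; b_3 = 6; c_3 = 5; s_3 = 1; t_3 = 3; a_4 = 2; b_4 = 3; c_4 = 2; a_5 = 6; b_5 = 7; c_5 = 1; t_5 = 4; a_6 = 1; b_6 = 5; c_6 = 3; q_6 = 2; t_6 = 3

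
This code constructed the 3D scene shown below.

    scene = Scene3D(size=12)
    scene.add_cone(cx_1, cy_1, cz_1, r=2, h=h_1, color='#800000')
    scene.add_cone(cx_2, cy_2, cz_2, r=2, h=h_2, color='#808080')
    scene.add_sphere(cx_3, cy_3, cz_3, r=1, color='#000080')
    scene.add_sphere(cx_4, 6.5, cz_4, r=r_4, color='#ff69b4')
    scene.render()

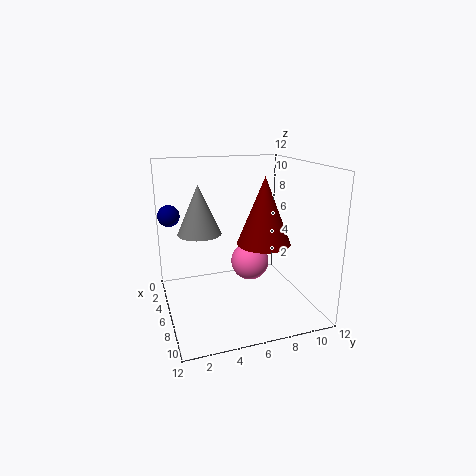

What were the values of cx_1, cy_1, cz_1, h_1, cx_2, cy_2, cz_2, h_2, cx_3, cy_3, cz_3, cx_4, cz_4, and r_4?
cx_1 = 9; cy_1 = 7; cz_1 = 6.5; h_1 = 5; cx_2 = 2.5; cy_2 = 3.5; cz_2 = 5.5; h_2 = 4.5; cx_3 = 1; cy_3 = 1; cz_3 = 7; cx_4 = 7.5; cz_4 = 4.5; r_4 = 1.5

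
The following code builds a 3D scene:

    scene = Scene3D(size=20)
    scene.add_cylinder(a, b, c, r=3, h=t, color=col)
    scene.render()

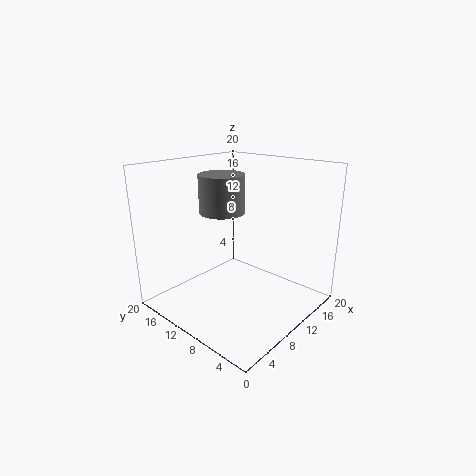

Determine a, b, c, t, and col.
a = 8
b = 11
c = 14
t = 5
col = 'gray'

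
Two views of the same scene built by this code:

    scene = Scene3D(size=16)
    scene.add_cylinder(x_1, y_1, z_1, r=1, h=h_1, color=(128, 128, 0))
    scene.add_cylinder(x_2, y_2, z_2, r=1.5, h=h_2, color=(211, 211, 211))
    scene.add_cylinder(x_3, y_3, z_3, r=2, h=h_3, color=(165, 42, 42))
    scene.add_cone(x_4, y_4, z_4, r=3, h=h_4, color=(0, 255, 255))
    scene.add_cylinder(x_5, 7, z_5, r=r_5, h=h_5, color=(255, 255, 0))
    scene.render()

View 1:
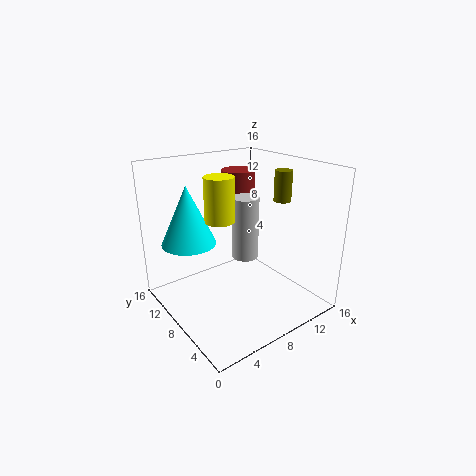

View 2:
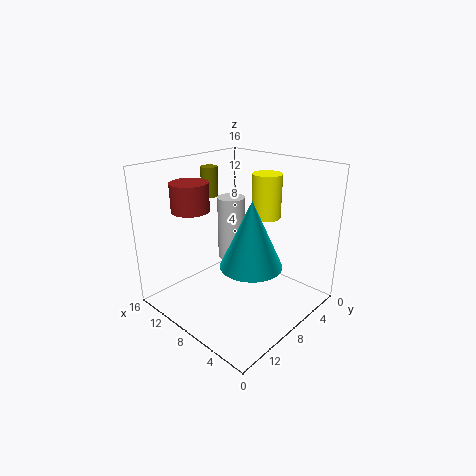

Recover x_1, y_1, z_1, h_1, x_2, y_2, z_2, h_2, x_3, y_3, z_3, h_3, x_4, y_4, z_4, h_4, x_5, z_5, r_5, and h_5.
x_1 = 13.5
y_1 = 7
z_1 = 11.5
h_1 = 3.5
x_2 = 9
y_2 = 8
z_2 = 5.5
h_2 = 7
x_3 = 11
y_3 = 12
z_3 = 11.5
h_3 = 3
x_4 = 3.5
y_4 = 11
z_4 = 7.5
h_4 = 6.5
x_5 = 5
z_5 = 11
r_5 = 1.5
h_5 = 4.5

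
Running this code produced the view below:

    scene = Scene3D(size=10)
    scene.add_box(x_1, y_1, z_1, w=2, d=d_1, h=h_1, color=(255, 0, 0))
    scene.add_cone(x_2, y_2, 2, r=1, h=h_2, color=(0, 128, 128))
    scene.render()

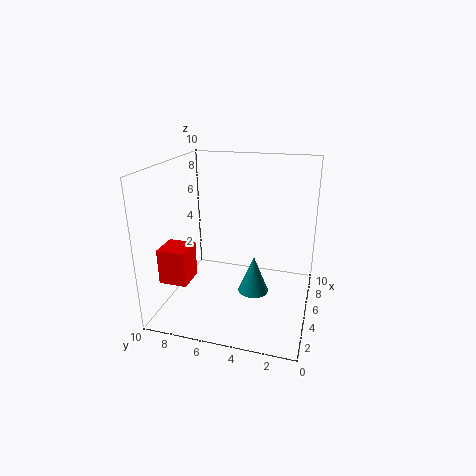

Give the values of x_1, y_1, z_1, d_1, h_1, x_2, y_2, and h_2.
x_1 = 2.5; y_1 = 8; z_1 = 2; d_1 = 2; h_1 = 2.5; x_2 = 3.5; y_2 = 3.5; h_2 = 2.5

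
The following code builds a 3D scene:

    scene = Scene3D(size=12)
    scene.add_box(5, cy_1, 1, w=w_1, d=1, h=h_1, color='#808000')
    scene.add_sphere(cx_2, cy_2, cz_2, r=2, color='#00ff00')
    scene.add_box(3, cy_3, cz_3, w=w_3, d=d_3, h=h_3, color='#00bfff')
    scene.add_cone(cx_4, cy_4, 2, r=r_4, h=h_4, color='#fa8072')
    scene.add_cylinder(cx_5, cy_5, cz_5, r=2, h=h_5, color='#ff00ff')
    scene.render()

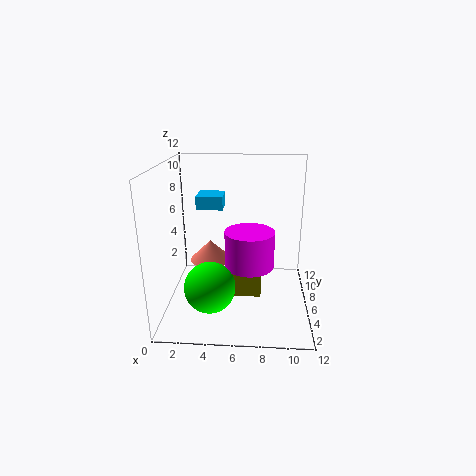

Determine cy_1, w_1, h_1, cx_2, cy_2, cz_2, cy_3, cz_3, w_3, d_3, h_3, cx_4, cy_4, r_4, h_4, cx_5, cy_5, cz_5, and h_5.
cy_1 = 5, w_1 = 3, h_1 = 3, cx_2 = 4, cy_2 = 3, cz_2 = 3, cy_3 = 4, cz_3 = 9, w_3 = 2, d_3 = 2, h_3 = 1, cx_4 = 3, cy_4 = 10, r_4 = 2, h_4 = 2, cx_5 = 7, cy_5 = 5, cz_5 = 4, h_5 = 3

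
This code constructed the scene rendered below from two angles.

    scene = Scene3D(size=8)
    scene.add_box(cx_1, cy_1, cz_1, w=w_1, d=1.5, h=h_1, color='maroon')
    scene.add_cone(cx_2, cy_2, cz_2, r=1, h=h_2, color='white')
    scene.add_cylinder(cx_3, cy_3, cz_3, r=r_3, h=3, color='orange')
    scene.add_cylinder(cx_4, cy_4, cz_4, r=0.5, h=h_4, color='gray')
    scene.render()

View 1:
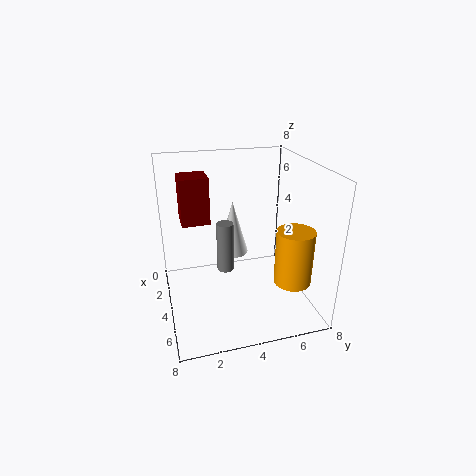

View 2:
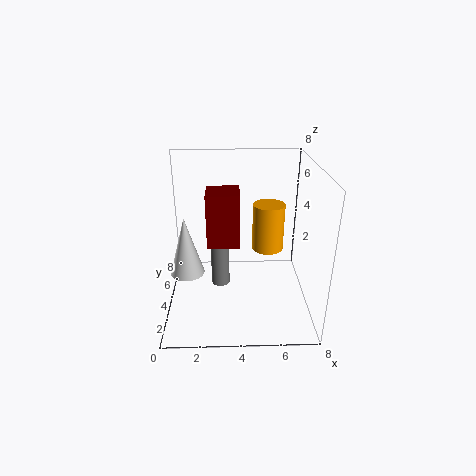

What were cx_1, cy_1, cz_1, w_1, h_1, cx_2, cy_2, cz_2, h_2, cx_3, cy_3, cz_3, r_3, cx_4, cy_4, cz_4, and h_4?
cx_1 = 2.5; cy_1 = 1; cz_1 = 5; w_1 = 1.5; h_1 = 2.5; cx_2 = 1; cy_2 = 4.5; cz_2 = 1.5; h_2 = 3.5; cx_3 = 6; cy_3 = 6.5; cz_3 = 2; r_3 = 1; cx_4 = 3; cy_4 = 3.5; cz_4 = 1.5; h_4 = 3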